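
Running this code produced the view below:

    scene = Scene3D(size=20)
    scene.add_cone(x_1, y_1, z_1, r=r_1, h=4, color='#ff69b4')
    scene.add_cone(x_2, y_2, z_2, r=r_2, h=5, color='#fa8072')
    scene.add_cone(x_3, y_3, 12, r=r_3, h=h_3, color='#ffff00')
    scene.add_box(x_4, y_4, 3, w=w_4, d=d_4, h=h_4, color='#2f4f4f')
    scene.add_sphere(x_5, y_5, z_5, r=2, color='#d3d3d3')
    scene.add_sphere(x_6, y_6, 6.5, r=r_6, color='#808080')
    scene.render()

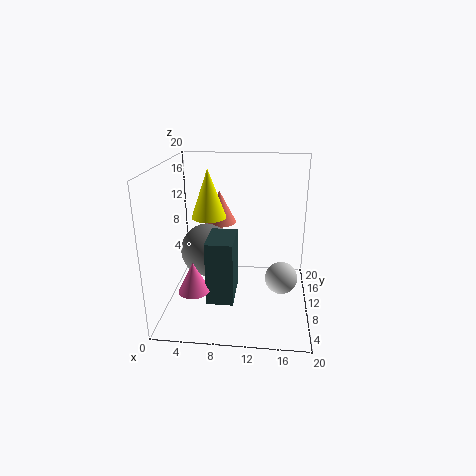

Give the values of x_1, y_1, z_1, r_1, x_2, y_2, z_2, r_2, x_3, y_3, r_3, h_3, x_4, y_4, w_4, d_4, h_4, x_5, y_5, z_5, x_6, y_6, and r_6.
x_1 = 5
y_1 = 4
z_1 = 5
r_1 = 2
x_2 = 6.5
y_2 = 16
z_2 = 10
r_2 = 2.5
x_3 = 5.5
y_3 = 12.5
r_3 = 2.5
h_3 = 7
x_4 = 6.5
y_4 = 4
w_4 = 3.5
d_4 = 5.5
h_4 = 8.5
x_5 = 16
y_5 = 5
z_5 = 7
x_6 = 5
y_6 = 13
r_6 = 4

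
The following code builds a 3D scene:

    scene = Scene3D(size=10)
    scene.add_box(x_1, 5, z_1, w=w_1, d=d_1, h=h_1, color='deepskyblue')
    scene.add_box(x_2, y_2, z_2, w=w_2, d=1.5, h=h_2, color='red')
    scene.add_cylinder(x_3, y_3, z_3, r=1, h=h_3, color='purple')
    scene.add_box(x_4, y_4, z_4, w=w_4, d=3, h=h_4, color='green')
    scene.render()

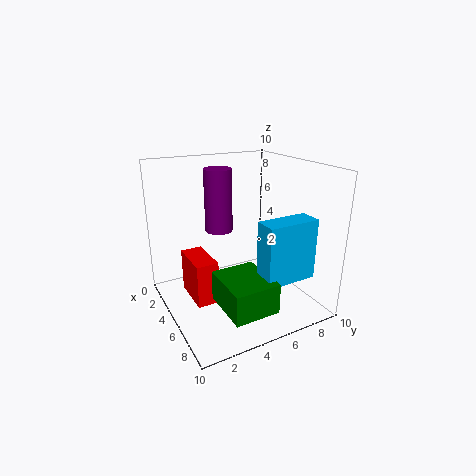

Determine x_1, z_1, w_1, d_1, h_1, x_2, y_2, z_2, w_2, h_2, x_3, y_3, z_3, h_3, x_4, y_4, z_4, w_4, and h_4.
x_1 = 7.5
z_1 = 3
w_1 = 1.5
d_1 = 3.5
h_1 = 4
x_2 = 3
y_2 = 1.5
z_2 = 1
w_2 = 3
h_2 = 3
x_3 = 3
y_3 = 4.5
z_3 = 5
h_3 = 4.5
x_4 = 6
y_4 = 2.5
z_4 = 1.5
w_4 = 3.5
h_4 = 2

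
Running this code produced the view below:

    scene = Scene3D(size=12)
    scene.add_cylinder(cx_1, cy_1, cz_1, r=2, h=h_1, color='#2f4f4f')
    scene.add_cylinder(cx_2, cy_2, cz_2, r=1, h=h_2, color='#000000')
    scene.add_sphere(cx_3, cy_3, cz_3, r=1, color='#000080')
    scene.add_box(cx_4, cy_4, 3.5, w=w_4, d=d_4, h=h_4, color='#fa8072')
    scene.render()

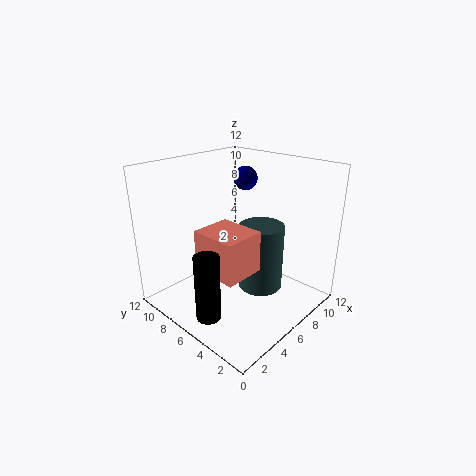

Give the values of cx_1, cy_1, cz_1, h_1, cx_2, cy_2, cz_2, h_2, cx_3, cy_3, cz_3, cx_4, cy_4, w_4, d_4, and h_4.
cx_1 = 8.5
cy_1 = 5.5
cz_1 = 0.5
h_1 = 6
cx_2 = 2
cy_2 = 5.5
cz_2 = 0.5
h_2 = 5.5
cx_3 = 8
cy_3 = 7
cz_3 = 10.5
cx_4 = 3
cy_4 = 4
w_4 = 3.5
d_4 = 4
h_4 = 3.5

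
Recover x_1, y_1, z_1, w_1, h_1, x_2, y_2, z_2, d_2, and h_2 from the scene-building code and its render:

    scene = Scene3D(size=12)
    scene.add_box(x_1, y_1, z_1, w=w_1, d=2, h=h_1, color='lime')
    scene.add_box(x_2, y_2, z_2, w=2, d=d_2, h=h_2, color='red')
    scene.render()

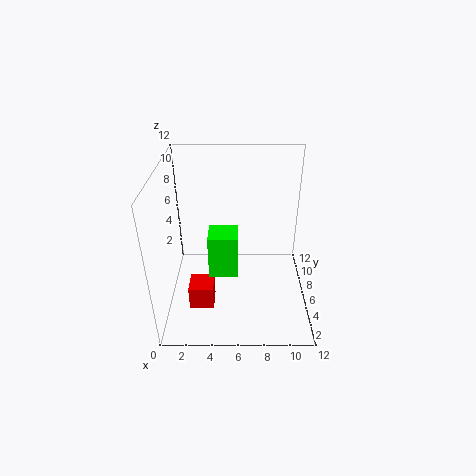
x_1 = 4, y_1 = 1, z_1 = 6, w_1 = 2, h_1 = 3, x_2 = 2, y_2 = 3, z_2 = 1, d_2 = 2, h_2 = 2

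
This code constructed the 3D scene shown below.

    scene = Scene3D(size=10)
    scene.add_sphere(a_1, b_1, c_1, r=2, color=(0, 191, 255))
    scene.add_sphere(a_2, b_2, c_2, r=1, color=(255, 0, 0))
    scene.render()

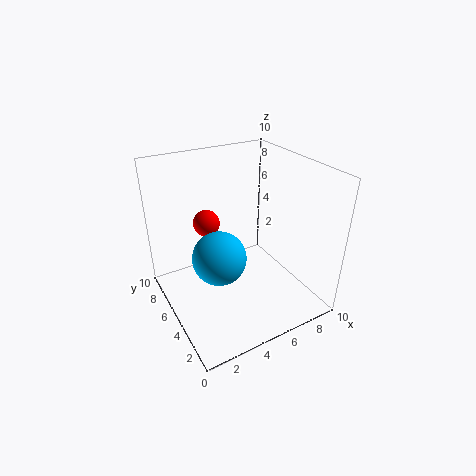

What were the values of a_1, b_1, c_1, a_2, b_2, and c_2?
a_1 = 4; b_1 = 6; c_1 = 3; a_2 = 4; b_2 = 8; c_2 = 5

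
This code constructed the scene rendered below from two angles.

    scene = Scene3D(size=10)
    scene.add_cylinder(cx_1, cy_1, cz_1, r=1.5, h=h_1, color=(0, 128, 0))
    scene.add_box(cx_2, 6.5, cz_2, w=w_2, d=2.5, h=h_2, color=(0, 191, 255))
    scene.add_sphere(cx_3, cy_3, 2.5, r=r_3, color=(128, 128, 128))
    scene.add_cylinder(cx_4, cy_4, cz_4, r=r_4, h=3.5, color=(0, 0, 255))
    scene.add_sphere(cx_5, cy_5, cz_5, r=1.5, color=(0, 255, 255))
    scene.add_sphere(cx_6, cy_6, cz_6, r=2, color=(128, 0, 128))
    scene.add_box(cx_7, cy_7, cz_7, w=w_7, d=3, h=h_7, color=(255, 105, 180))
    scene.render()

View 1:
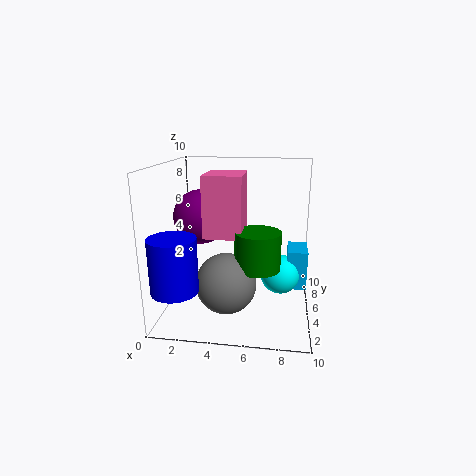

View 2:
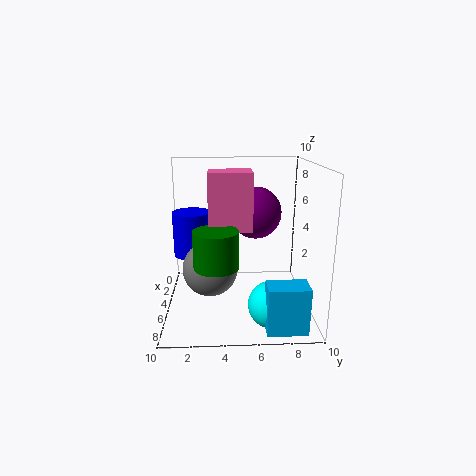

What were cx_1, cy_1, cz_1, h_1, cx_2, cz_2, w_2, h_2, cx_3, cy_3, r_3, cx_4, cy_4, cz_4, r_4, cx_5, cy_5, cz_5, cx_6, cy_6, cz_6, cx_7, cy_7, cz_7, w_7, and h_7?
cx_1 = 6.5
cy_1 = 3.5
cz_1 = 3.5
h_1 = 2.5
cx_2 = 8.5
cz_2 = 0.5
w_2 = 1.5
h_2 = 3
cx_3 = 4.5
cy_3 = 3
r_3 = 2
cx_4 = 1.5
cy_4 = 1.5
cz_4 = 2.5
r_4 = 1.5
cx_5 = 8
cy_5 = 7
cz_5 = 1.5
cx_6 = 2
cy_6 = 6.5
cz_6 = 6
cx_7 = 3
cy_7 = 3
cz_7 = 5.5
w_7 = 2.5
h_7 = 4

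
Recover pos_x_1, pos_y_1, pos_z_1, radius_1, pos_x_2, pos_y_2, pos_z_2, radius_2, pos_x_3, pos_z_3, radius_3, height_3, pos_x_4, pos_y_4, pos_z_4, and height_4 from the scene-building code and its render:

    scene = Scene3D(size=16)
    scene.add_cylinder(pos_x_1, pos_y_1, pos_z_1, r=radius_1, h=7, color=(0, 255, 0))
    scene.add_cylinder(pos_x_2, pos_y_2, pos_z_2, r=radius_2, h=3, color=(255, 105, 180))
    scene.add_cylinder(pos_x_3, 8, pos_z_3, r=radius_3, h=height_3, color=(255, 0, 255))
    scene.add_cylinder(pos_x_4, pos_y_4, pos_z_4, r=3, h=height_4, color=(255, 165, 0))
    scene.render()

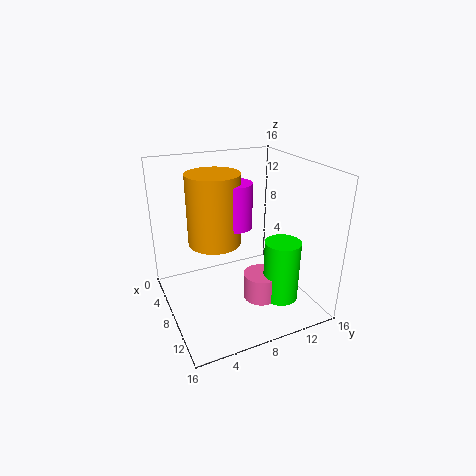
pos_x_1 = 11; pos_y_1 = 12; pos_z_1 = 1; radius_1 = 2; pos_x_2 = 10; pos_y_2 = 10; pos_z_2 = 1; radius_2 = 2; pos_x_3 = 7; pos_z_3 = 9; radius_3 = 2; height_3 = 5; pos_x_4 = 6; pos_y_4 = 6; pos_z_4 = 7; height_4 = 8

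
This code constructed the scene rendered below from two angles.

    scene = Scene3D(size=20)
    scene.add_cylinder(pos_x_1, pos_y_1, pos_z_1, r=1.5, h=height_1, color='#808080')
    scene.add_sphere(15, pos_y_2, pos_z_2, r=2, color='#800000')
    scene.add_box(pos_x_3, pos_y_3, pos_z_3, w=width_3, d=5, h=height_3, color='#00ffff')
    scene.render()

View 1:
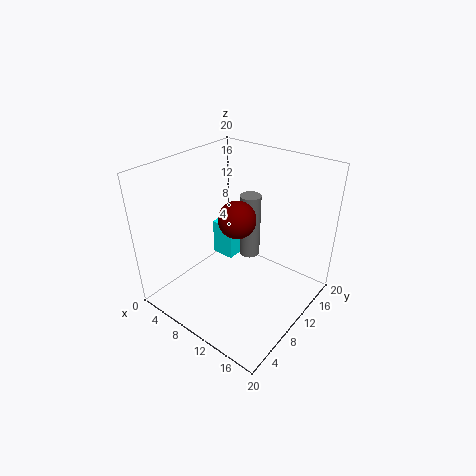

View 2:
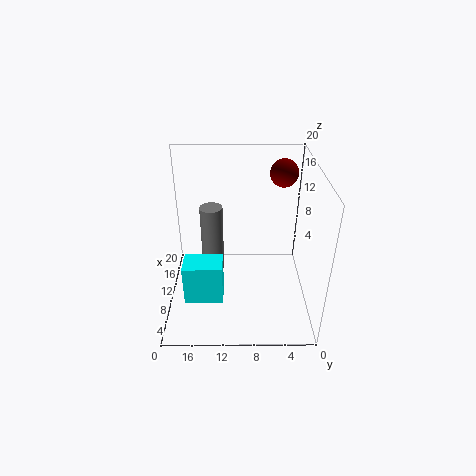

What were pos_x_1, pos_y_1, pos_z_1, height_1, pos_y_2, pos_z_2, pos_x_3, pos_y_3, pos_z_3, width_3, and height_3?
pos_x_1 = 9.5; pos_y_1 = 13.5; pos_z_1 = 5.5; height_1 = 9.5; pos_y_2 = 3.5; pos_z_2 = 17.5; pos_x_3 = 3.5; pos_y_3 = 12; pos_z_3 = 4; width_3 = 3.5; height_3 = 5.5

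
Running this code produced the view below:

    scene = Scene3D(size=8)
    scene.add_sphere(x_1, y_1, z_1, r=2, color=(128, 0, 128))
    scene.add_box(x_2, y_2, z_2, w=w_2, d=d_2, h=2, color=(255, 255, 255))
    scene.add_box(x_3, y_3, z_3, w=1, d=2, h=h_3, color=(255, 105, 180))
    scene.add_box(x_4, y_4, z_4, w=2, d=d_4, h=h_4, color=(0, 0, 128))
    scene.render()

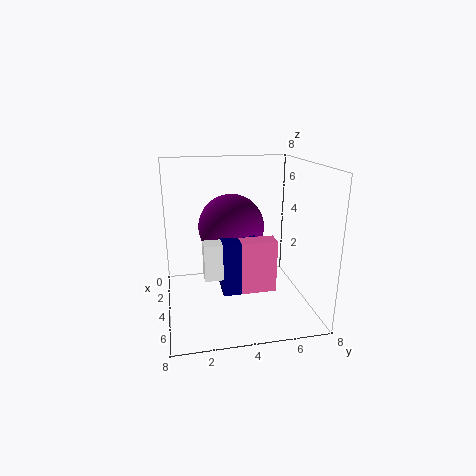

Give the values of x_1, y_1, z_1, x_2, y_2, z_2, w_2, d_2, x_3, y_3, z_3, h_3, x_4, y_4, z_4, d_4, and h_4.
x_1 = 2, y_1 = 4, z_1 = 4, x_2 = 4, y_2 = 2, z_2 = 2, w_2 = 1, d_2 = 1, x_3 = 4, y_3 = 4, z_3 = 1, h_3 = 3, x_4 = 3, y_4 = 3, z_4 = 1, d_4 = 2, h_4 = 3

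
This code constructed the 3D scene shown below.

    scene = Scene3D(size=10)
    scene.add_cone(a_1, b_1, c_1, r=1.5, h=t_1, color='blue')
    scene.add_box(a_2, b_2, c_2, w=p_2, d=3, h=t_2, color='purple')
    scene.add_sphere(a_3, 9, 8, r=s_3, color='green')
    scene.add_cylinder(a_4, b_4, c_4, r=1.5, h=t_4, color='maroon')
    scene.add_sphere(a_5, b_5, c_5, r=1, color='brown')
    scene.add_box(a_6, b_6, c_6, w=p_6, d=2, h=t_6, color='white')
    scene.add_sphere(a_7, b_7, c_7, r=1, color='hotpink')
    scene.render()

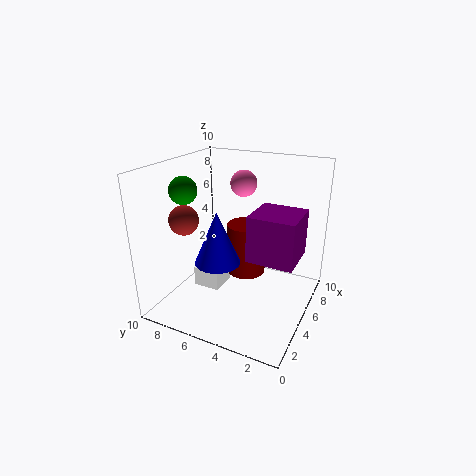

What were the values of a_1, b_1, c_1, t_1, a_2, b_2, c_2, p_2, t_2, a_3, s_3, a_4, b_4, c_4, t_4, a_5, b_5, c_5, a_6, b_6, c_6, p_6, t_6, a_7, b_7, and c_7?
a_1 = 3; b_1 = 5.5; c_1 = 4; t_1 = 3.5; a_2 = 3; b_2 = 0.5; c_2 = 4.5; p_2 = 3; t_2 = 3; a_3 = 4.5; s_3 = 1; a_4 = 7.5; b_4 = 5.5; c_4 = 1; t_4 = 4; a_5 = 3; b_5 = 8; c_5 = 6.5; a_6 = 4.5; b_6 = 6.5; c_6 = 0.5; p_6 = 2; t_6 = 1.5; a_7 = 8; b_7 = 6; c_7 = 8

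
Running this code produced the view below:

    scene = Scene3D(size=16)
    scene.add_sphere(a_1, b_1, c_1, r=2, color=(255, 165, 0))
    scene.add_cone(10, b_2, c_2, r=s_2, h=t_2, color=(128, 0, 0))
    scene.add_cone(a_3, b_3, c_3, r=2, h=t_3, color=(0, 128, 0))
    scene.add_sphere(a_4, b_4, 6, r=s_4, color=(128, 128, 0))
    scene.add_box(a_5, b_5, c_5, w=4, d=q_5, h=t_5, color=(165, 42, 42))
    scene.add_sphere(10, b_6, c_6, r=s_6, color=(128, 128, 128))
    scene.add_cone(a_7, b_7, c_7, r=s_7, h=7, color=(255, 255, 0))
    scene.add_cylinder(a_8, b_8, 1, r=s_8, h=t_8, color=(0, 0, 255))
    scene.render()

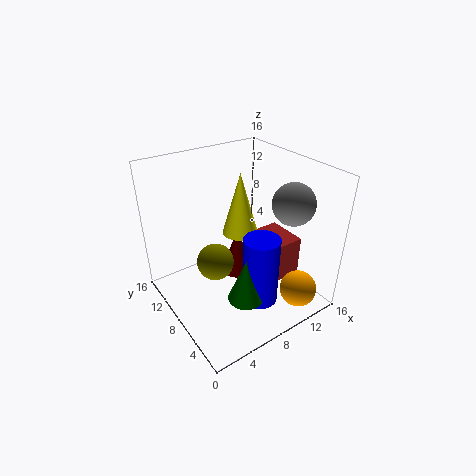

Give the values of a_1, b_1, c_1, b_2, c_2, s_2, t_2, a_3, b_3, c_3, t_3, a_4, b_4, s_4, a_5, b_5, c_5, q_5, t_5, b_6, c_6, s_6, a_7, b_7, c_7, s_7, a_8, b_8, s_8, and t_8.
a_1 = 12
b_1 = 2
c_1 = 3
b_2 = 11
c_2 = 1
s_2 = 2
t_2 = 6
a_3 = 7
b_3 = 5
c_3 = 2
t_3 = 5
a_4 = 5
b_4 = 8
s_4 = 2
a_5 = 12
b_5 = 6
c_5 = 1
q_5 = 5
t_5 = 5
b_6 = 2
c_6 = 14
s_6 = 2
a_7 = 9
b_7 = 9
c_7 = 8
s_7 = 2
a_8 = 9
b_8 = 5
s_8 = 2
t_8 = 8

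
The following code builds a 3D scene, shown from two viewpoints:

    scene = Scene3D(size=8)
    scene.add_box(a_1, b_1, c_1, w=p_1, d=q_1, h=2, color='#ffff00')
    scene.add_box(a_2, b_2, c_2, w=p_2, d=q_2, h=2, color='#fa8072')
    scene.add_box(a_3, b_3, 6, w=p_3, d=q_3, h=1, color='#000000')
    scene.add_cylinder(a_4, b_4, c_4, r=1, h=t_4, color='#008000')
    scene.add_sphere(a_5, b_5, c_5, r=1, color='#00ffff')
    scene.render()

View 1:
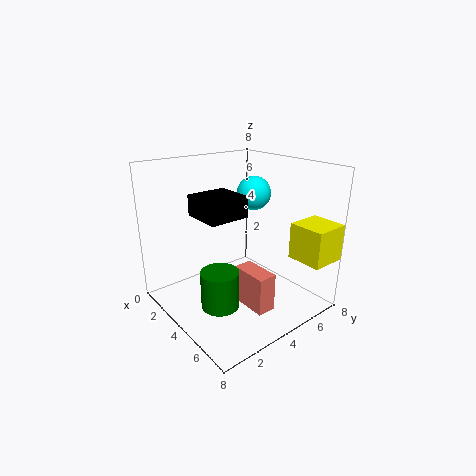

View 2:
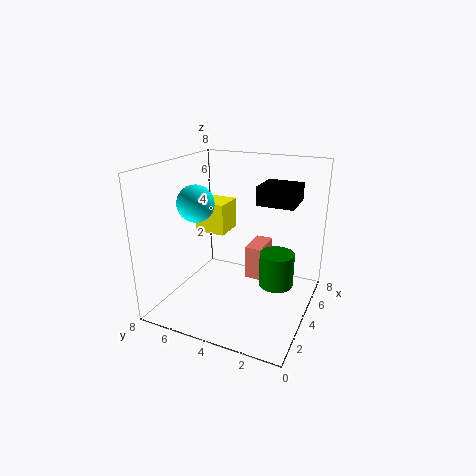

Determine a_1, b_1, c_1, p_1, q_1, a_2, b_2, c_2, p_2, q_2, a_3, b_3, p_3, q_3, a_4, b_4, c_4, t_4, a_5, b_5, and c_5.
a_1 = 6, b_1 = 6, c_1 = 3, p_1 = 2, q_1 = 2, a_2 = 5, b_2 = 3, c_2 = 1, p_2 = 2, q_2 = 1, a_3 = 4, b_3 = 1, p_3 = 2, q_3 = 2, a_4 = 5, b_4 = 2, c_4 = 1, t_4 = 2, a_5 = 3, b_5 = 6, c_5 = 6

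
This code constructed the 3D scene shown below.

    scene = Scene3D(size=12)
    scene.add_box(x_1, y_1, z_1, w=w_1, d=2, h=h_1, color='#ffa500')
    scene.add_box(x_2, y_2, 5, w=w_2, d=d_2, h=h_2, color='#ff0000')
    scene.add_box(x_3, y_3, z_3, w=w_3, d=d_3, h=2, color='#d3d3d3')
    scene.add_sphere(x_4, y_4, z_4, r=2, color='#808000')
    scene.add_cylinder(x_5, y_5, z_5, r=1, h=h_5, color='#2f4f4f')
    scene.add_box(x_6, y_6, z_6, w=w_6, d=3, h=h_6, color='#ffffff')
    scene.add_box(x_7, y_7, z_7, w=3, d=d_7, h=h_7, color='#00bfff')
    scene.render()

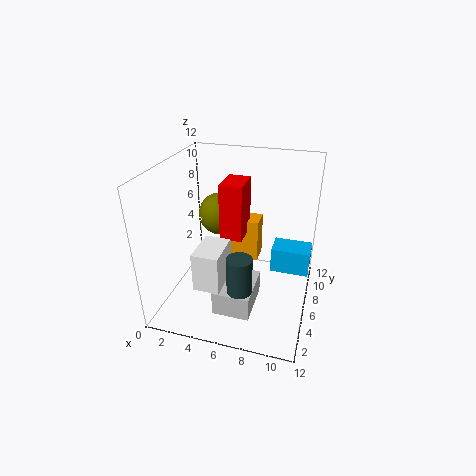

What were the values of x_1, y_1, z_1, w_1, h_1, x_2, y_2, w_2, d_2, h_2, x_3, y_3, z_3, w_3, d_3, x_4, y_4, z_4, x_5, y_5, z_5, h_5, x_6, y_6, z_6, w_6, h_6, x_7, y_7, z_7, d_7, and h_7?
x_1 = 4
y_1 = 9
z_1 = 2
w_1 = 3
h_1 = 4
x_2 = 4
y_2 = 7
w_2 = 2
d_2 = 3
h_2 = 5
x_3 = 5
y_3 = 2
z_3 = 1
w_3 = 3
d_3 = 4
x_4 = 3
y_4 = 10
z_4 = 6
x_5 = 7
y_5 = 3
z_5 = 3
h_5 = 3
x_6 = 4
y_6 = 1
z_6 = 4
w_6 = 2
h_6 = 3
x_7 = 9
y_7 = 5
z_7 = 4
d_7 = 2
h_7 = 2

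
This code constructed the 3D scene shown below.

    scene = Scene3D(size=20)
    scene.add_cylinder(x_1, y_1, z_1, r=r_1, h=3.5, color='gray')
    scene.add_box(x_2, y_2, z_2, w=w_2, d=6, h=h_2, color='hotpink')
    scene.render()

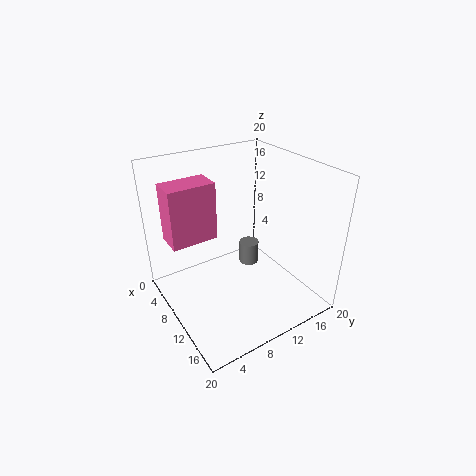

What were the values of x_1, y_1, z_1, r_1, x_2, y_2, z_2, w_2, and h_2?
x_1 = 7; y_1 = 14; z_1 = 3; r_1 = 1.5; x_2 = 7; y_2 = 0.5; z_2 = 11.5; w_2 = 3.5; h_2 = 7.5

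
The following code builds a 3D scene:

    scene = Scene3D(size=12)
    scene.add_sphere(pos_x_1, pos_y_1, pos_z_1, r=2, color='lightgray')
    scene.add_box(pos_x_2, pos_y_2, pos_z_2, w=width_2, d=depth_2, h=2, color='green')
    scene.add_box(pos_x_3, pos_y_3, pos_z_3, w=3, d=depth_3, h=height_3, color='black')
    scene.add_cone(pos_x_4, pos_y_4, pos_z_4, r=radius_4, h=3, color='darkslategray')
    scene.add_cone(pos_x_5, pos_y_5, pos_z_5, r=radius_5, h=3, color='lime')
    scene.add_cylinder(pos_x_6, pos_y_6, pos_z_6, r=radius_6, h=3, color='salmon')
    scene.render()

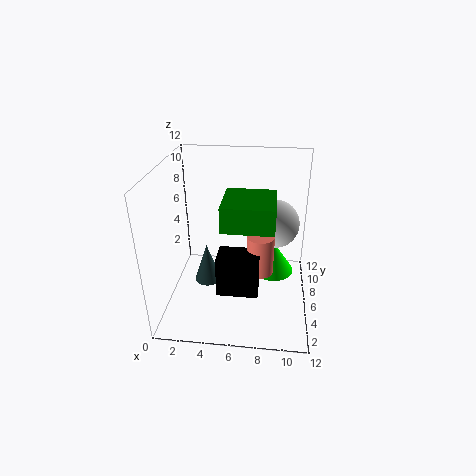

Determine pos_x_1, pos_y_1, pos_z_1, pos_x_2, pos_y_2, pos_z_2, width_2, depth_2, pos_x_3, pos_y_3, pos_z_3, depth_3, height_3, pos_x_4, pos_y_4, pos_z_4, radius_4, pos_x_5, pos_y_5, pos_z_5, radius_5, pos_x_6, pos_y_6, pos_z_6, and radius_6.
pos_x_1 = 9
pos_y_1 = 7
pos_z_1 = 7
pos_x_2 = 5
pos_y_2 = 3
pos_z_2 = 8
width_2 = 4
depth_2 = 4
pos_x_3 = 5
pos_y_3 = 1
pos_z_3 = 4
depth_3 = 2
height_3 = 3
pos_x_4 = 4
pos_y_4 = 3
pos_z_4 = 4
radius_4 = 1
pos_x_5 = 9
pos_y_5 = 9
pos_z_5 = 1
radius_5 = 2
pos_x_6 = 8
pos_y_6 = 3
pos_z_6 = 5
radius_6 = 1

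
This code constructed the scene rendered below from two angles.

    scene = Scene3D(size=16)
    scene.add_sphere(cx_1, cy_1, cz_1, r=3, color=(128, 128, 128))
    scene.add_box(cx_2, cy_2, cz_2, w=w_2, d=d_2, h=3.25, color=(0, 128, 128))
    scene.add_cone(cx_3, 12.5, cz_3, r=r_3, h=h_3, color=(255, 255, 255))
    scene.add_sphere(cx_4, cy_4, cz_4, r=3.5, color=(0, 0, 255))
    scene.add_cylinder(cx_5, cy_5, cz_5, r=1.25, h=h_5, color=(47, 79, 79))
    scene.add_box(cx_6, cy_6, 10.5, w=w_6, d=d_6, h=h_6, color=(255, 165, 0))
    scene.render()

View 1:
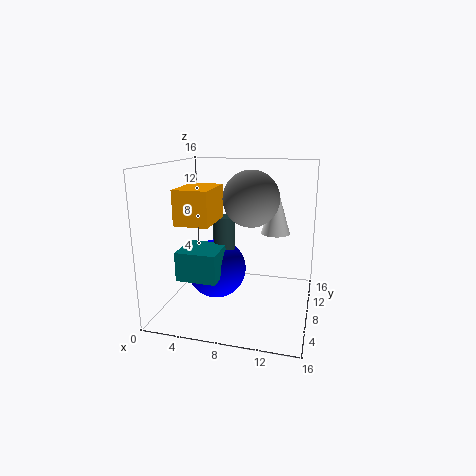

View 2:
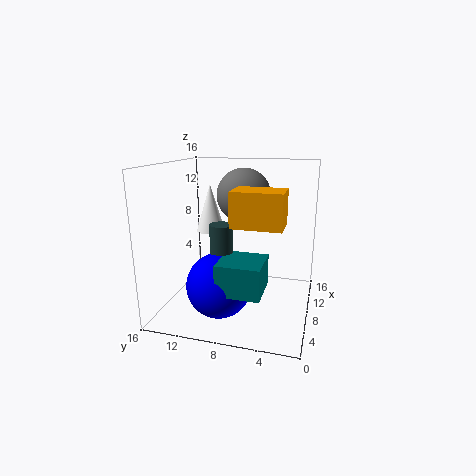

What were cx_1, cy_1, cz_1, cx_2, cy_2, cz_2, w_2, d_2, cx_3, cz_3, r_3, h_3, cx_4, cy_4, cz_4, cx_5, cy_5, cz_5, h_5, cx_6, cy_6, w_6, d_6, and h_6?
cx_1 = 9.5; cy_1 = 7.75; cz_1 = 12.5; cx_2 = 2; cy_2 = 4.25; cz_2 = 3.75; w_2 = 4.5; d_2 = 4.5; cx_3 = 11.5; cz_3 = 7.5; r_3 = 1.75; h_3 = 5.75; cx_4 = 5; cy_4 = 9.25; cz_4 = 3.5; cx_5 = 6; cy_5 = 9.25; cz_5 = 6; h_5 = 4; cx_6 = 3; cy_6 = 2.5; w_6 = 3.5; d_6 = 5; h_6 = 3.5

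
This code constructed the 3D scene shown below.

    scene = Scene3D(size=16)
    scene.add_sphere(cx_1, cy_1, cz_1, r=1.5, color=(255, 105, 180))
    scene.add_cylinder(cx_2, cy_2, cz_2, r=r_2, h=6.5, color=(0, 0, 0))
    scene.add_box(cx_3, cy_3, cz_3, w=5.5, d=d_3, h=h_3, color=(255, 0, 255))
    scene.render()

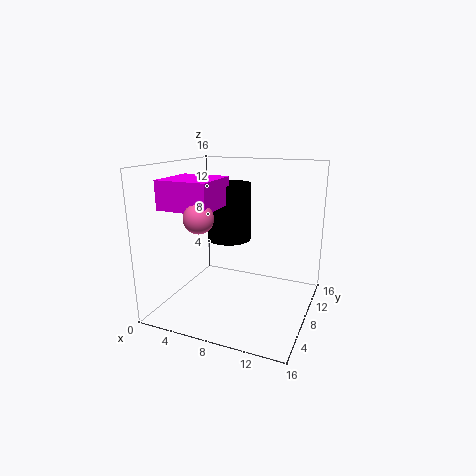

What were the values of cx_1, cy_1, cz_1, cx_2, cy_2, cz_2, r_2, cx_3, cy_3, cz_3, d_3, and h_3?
cx_1 = 6, cy_1 = 3, cz_1 = 11.25, cx_2 = 6.25, cy_2 = 9.5, cz_2 = 7.25, r_2 = 2.5, cx_3 = 1.5, cy_3 = 2.5, cz_3 = 11.75, d_3 = 5.5, h_3 = 3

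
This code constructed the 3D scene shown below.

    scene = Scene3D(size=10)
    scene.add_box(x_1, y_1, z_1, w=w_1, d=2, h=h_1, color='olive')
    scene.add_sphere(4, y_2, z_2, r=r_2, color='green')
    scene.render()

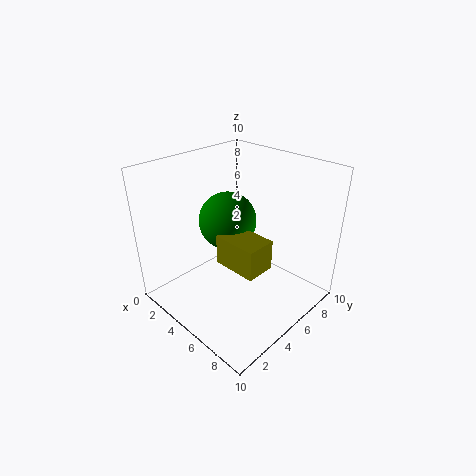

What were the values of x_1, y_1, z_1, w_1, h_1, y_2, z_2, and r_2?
x_1 = 5; y_1 = 3; z_1 = 4; w_1 = 3; h_1 = 2; y_2 = 5; z_2 = 6; r_2 = 2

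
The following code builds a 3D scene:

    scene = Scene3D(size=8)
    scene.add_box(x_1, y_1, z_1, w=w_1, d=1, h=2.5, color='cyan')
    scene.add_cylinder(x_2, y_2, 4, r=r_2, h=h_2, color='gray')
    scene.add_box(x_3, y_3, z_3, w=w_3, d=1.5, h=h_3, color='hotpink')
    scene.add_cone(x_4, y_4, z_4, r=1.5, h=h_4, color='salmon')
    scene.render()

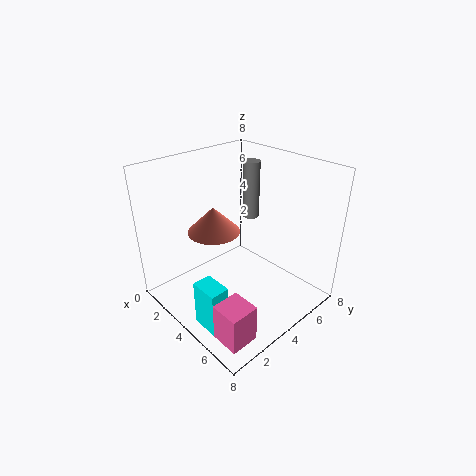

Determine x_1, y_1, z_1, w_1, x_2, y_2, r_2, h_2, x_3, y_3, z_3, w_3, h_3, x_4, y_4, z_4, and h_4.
x_1 = 4.5, y_1 = 0.5, z_1 = 0.5, w_1 = 1.5, x_2 = 2.5, y_2 = 6.5, r_2 = 0.5, h_2 = 3.5, x_3 = 6, y_3 = 0.5, z_3 = 0.5, w_3 = 1.5, h_3 = 2, x_4 = 2.5, y_4 = 3.5, z_4 = 4, h_4 = 1.5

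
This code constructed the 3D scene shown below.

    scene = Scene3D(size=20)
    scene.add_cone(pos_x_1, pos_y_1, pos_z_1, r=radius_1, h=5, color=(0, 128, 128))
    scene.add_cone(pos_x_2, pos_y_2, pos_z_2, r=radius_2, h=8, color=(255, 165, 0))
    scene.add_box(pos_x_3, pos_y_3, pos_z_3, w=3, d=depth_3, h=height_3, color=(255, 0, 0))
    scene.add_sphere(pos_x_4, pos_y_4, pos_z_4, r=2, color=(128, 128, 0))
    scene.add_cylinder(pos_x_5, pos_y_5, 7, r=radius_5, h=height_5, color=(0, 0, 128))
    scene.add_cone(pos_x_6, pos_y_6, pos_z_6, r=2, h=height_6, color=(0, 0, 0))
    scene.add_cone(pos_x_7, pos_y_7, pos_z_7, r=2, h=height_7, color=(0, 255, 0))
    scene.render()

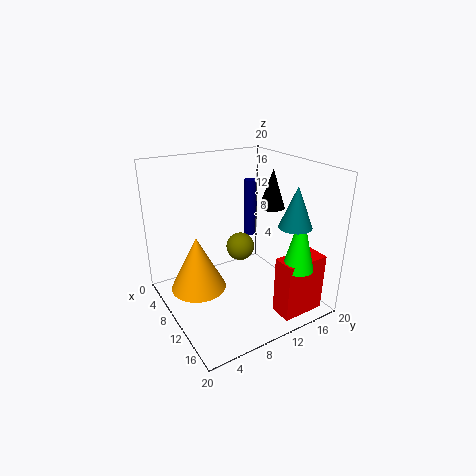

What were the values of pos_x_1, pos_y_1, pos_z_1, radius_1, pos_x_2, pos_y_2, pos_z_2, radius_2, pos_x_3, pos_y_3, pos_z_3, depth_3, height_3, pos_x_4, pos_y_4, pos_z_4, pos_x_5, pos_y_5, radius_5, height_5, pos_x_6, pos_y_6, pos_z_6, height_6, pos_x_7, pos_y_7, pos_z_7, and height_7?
pos_x_1 = 18; pos_y_1 = 13; pos_z_1 = 14; radius_1 = 2; pos_x_2 = 7; pos_y_2 = 5; pos_z_2 = 2; radius_2 = 4; pos_x_3 = 16; pos_y_3 = 12; pos_z_3 = 1; depth_3 = 6; height_3 = 8; pos_x_4 = 9; pos_y_4 = 11; pos_z_4 = 8; pos_x_5 = 4; pos_y_5 = 16; radius_5 = 1; height_5 = 9; pos_x_6 = 7; pos_y_6 = 18; pos_z_6 = 12; height_6 = 6; pos_x_7 = 18; pos_y_7 = 14; pos_z_7 = 8; height_7 = 8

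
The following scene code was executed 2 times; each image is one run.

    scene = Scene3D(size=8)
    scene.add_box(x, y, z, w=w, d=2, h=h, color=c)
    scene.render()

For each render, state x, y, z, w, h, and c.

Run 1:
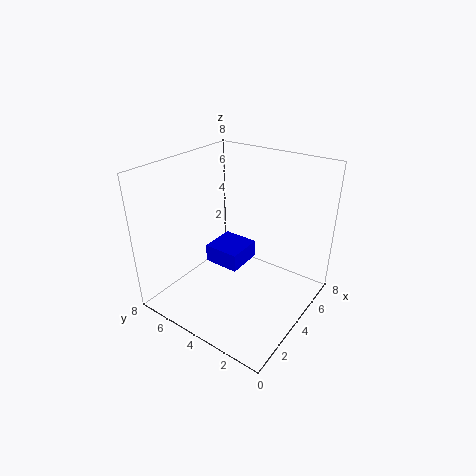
x = 3; y = 3.5; z = 2.5; w = 2; h = 1; c = 'blue'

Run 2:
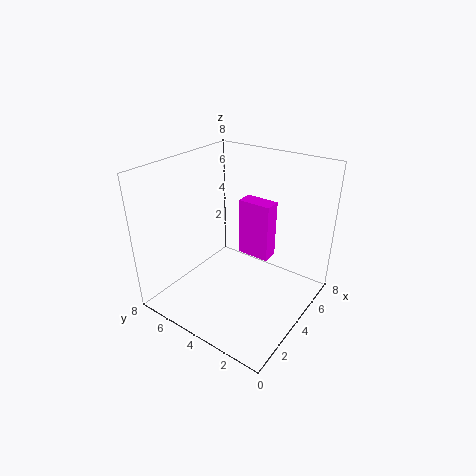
x = 5.5; y = 3; z = 2; w = 1; h = 3.5; c = 'magenta'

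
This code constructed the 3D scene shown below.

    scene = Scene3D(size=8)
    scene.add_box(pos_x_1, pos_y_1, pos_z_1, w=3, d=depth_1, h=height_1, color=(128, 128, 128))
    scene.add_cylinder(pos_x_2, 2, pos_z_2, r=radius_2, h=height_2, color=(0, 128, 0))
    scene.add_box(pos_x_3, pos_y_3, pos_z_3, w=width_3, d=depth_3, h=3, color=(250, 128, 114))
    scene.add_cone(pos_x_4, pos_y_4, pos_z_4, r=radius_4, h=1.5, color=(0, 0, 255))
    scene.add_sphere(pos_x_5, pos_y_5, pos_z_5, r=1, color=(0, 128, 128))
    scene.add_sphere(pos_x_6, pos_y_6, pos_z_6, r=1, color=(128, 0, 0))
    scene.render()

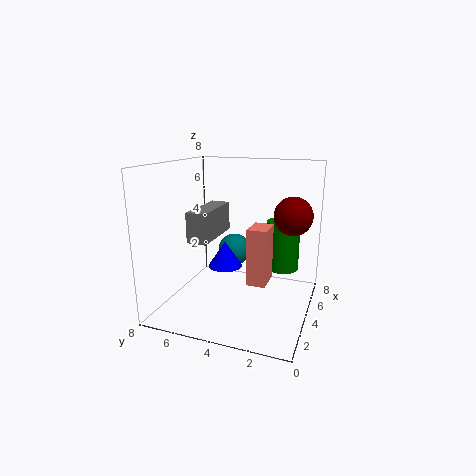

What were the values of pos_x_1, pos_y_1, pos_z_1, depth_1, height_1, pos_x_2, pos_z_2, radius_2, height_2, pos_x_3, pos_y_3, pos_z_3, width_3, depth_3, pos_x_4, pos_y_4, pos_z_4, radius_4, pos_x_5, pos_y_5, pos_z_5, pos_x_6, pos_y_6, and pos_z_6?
pos_x_1 = 1; pos_y_1 = 4.5; pos_z_1 = 4.5; depth_1 = 1; height_1 = 1.5; pos_x_2 = 6.5; pos_z_2 = 1.5; radius_2 = 1; height_2 = 3; pos_x_3 = 2.5; pos_y_3 = 2; pos_z_3 = 2; width_3 = 1.5; depth_3 = 1; pos_x_4 = 4.5; pos_y_4 = 5; pos_z_4 = 2; radius_4 = 1; pos_x_5 = 6; pos_y_5 = 5; pos_z_5 = 2.5; pos_x_6 = 4; pos_y_6 = 1; pos_z_6 = 5.5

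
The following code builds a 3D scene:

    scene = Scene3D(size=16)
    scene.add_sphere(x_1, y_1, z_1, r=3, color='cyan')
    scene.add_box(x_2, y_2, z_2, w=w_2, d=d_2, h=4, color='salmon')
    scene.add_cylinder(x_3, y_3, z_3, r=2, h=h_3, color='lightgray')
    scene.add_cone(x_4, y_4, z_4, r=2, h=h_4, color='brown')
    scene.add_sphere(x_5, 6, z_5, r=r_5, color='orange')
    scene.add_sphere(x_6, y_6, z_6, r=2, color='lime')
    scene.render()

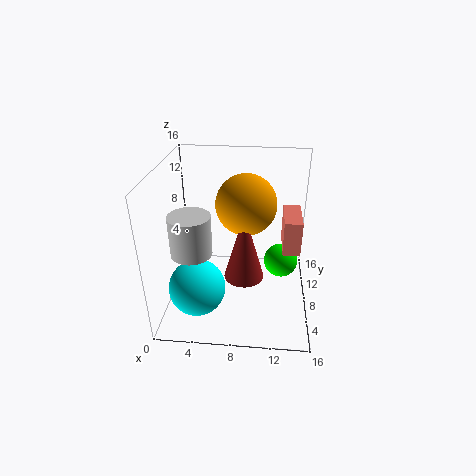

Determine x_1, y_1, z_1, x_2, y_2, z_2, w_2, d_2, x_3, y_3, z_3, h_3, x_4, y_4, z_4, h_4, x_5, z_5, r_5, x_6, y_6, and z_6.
x_1 = 4
y_1 = 4
z_1 = 4
x_2 = 13
y_2 = 8
z_2 = 6
w_2 = 2
d_2 = 5
x_3 = 4
y_3 = 3
z_3 = 9
h_3 = 4
x_4 = 9
y_4 = 4
z_4 = 6
h_4 = 7
x_5 = 9
z_5 = 13
r_5 = 3
x_6 = 13
y_6 = 10
z_6 = 4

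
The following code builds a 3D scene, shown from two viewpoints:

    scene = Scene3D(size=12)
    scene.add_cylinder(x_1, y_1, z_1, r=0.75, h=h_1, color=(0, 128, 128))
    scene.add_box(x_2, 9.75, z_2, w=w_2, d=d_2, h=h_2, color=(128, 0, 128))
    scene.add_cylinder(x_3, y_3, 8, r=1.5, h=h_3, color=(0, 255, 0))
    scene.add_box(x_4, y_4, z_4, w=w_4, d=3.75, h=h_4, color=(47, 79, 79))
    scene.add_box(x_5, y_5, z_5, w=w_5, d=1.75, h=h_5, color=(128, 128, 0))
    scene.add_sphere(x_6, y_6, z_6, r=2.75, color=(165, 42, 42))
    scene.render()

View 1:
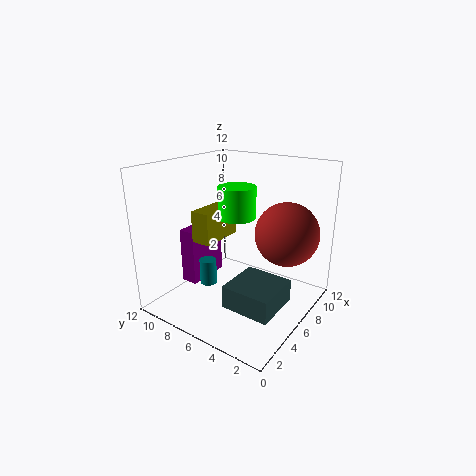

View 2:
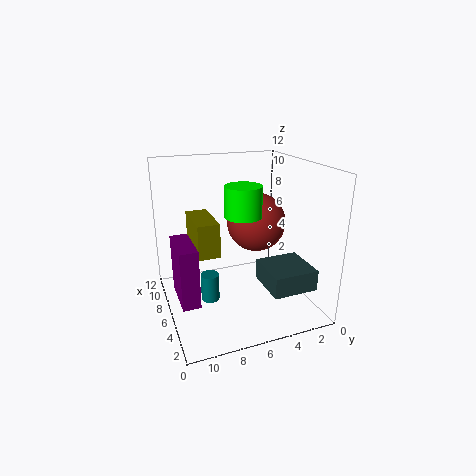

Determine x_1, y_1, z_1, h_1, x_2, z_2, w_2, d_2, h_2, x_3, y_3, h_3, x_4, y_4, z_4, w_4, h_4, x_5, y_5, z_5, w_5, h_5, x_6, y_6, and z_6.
x_1 = 5.25; y_1 = 8.75; z_1 = 1.25; h_1 = 2.25; x_2 = 4.5; z_2 = 1; w_2 = 4; d_2 = 1.5; h_2 = 5; x_3 = 5.5; y_3 = 5.75; h_3 = 2.5; x_4 = 1.75; y_4 = 0.75; z_4 = 2.25; w_4 = 3.75; h_4 = 1.75; x_5 = 4.5; y_5 = 8; z_5 = 5.25; w_5 = 4; h_5 = 2.75; x_6 = 9; y_6 = 3; z_6 = 6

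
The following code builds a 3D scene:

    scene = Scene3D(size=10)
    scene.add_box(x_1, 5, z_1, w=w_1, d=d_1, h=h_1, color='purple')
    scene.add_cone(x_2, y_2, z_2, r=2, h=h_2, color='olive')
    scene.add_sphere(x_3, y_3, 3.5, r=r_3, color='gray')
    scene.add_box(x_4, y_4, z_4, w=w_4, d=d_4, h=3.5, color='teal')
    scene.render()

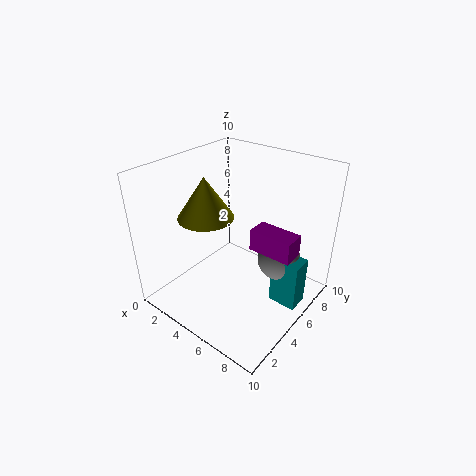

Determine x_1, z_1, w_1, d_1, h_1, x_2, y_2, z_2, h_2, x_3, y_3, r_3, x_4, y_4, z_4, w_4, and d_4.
x_1 = 6, z_1 = 4.5, w_1 = 3, d_1 = 1.5, h_1 = 1.5, x_2 = 2.5, y_2 = 4.5, z_2 = 6, h_2 = 3, x_3 = 7.5, y_3 = 6.5, r_3 = 1.5, x_4 = 7.5, y_4 = 5.5, z_4 = 0.5, w_4 = 2, d_4 = 1.5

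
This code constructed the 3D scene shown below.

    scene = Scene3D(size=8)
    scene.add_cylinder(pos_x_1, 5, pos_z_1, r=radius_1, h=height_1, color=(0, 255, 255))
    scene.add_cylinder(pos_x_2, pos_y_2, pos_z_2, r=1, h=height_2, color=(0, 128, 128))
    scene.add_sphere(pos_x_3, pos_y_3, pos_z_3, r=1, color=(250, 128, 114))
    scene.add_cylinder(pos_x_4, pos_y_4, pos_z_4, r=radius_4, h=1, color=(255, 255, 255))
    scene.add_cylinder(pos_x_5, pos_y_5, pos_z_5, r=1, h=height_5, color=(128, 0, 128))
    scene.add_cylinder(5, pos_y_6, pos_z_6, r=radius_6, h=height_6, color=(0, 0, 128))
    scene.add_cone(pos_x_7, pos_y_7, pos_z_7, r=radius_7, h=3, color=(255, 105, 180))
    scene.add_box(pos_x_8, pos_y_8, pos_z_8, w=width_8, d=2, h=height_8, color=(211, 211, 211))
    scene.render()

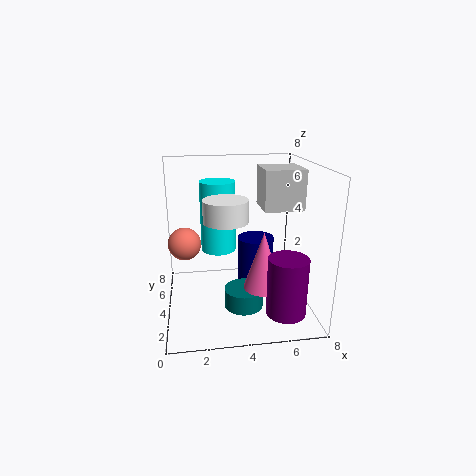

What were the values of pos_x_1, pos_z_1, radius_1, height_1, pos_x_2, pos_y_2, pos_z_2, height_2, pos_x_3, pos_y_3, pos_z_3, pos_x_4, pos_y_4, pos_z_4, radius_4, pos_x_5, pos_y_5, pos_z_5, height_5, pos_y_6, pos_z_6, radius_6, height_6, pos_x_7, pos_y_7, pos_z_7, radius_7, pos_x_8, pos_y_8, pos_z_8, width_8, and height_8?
pos_x_1 = 3; pos_z_1 = 3; radius_1 = 1; height_1 = 4; pos_x_2 = 4; pos_y_2 = 2; pos_z_2 = 1; height_2 = 1; pos_x_3 = 1; pos_y_3 = 6; pos_z_3 = 3; pos_x_4 = 3; pos_y_4 = 1; pos_z_4 = 6; radius_4 = 1; pos_x_5 = 6; pos_y_5 = 1; pos_z_5 = 1; height_5 = 3; pos_y_6 = 4; pos_z_6 = 1; radius_6 = 1; height_6 = 3; pos_x_7 = 5; pos_y_7 = 2; pos_z_7 = 2; radius_7 = 1; pos_x_8 = 5; pos_y_8 = 2; pos_z_8 = 6; width_8 = 2; height_8 = 2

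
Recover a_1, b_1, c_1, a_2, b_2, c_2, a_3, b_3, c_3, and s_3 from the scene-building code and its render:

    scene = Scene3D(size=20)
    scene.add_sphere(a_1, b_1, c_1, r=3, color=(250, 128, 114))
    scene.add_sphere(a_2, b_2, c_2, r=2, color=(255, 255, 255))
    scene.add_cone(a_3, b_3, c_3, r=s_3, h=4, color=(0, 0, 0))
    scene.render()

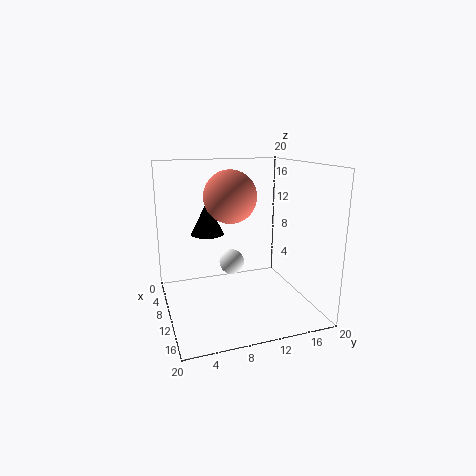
a_1 = 16, b_1 = 7, c_1 = 17, a_2 = 4, b_2 = 11, c_2 = 4, a_3 = 13, b_3 = 5, c_3 = 12, s_3 = 2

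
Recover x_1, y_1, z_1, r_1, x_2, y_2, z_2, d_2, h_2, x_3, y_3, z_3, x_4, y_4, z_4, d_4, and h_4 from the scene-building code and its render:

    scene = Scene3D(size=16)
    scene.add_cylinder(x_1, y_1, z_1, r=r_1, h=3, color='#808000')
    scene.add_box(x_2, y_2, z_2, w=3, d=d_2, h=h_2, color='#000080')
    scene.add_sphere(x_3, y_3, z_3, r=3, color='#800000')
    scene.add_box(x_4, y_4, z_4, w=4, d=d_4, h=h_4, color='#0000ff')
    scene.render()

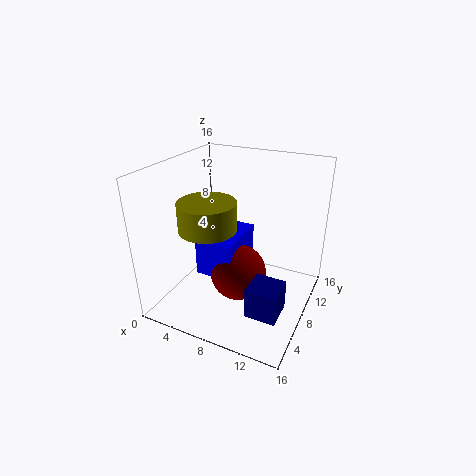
x_1 = 6, y_1 = 5, z_1 = 10, r_1 = 3, x_2 = 12, y_2 = 1, z_2 = 4, d_2 = 3, h_2 = 3, x_3 = 9, y_3 = 6, z_3 = 5, x_4 = 5, y_4 = 4, z_4 = 5, d_4 = 6, h_4 = 4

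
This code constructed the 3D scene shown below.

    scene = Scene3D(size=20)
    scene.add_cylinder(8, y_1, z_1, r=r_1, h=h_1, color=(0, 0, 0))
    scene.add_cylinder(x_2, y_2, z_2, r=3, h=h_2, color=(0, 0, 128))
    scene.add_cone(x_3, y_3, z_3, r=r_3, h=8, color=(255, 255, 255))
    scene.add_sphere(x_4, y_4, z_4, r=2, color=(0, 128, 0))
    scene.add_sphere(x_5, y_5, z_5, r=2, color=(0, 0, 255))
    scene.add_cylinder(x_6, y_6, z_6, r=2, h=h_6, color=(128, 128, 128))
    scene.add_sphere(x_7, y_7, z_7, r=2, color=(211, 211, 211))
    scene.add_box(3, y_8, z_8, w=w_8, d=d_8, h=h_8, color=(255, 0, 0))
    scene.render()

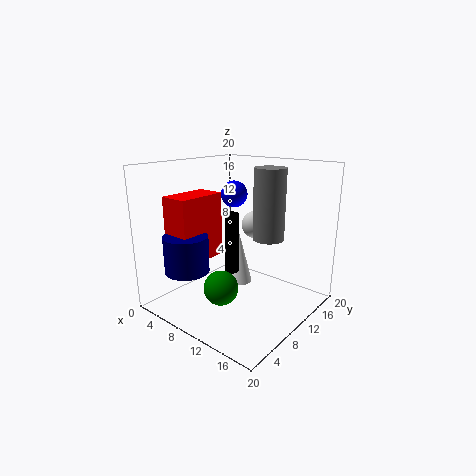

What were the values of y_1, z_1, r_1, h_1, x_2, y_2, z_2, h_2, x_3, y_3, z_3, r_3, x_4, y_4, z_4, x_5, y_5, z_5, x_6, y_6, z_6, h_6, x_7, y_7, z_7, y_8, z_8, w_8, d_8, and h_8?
y_1 = 11; z_1 = 4; r_1 = 1; h_1 = 9; x_2 = 6; y_2 = 4; z_2 = 6; h_2 = 5; x_3 = 7; y_3 = 14; z_3 = 1; r_3 = 2; x_4 = 14; y_4 = 2; z_4 = 7; x_5 = 6; y_5 = 14; z_5 = 15; x_6 = 15; y_6 = 10; z_6 = 11; h_6 = 9; x_7 = 10; y_7 = 14; z_7 = 11; y_8 = 3; z_8 = 7; w_8 = 4; d_8 = 7; h_8 = 9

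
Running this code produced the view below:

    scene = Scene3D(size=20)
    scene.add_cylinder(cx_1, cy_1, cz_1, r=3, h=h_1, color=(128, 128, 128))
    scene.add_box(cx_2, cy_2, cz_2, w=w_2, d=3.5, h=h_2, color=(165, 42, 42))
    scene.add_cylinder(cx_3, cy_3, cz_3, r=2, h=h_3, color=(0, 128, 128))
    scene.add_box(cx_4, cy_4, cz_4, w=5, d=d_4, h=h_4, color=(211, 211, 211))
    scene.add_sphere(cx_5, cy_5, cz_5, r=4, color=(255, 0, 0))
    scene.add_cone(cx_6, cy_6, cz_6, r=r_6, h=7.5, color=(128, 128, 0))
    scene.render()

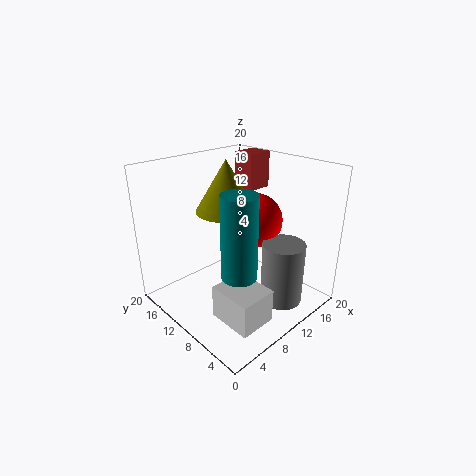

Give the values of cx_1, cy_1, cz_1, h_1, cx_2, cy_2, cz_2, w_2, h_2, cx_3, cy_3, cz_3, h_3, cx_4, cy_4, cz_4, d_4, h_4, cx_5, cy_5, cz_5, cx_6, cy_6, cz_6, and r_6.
cx_1 = 14, cy_1 = 5, cz_1 = 0.5, h_1 = 9, cx_2 = 16, cy_2 = 13.5, cz_2 = 14.5, w_2 = 4, h_2 = 5.5, cx_3 = 3.5, cy_3 = 3, cz_3 = 10, h_3 = 9.5, cx_4 = 3.5, cy_4 = 2, cz_4 = 1.5, d_4 = 6, h_4 = 4.5, cx_5 = 14.5, cy_5 = 11, cz_5 = 11, cx_6 = 11.5, cy_6 = 14, cz_6 = 12.5, r_6 = 4.5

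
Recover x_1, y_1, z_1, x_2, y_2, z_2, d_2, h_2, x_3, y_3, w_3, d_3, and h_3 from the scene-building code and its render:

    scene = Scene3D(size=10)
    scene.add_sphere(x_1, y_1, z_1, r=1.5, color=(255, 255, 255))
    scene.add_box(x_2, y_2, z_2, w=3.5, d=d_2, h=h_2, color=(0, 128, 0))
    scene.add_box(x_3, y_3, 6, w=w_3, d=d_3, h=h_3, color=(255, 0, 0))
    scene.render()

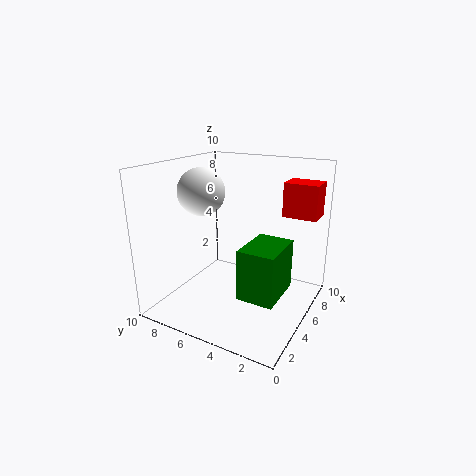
x_1 = 3, y_1 = 6.5, z_1 = 8.5, x_2 = 3, y_2 = 1.5, z_2 = 1.5, d_2 = 2.5, h_2 = 3.5, x_3 = 8, y_3 = 0.5, w_3 = 2, d_3 = 2.5, h_3 = 2.5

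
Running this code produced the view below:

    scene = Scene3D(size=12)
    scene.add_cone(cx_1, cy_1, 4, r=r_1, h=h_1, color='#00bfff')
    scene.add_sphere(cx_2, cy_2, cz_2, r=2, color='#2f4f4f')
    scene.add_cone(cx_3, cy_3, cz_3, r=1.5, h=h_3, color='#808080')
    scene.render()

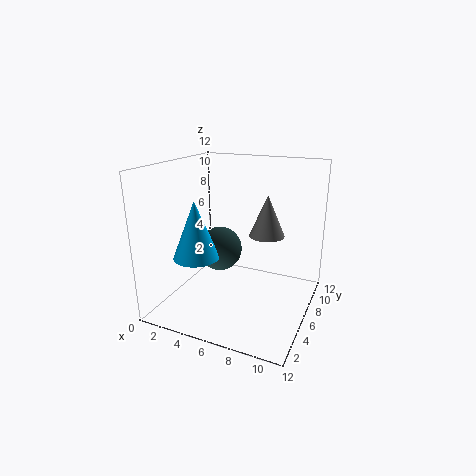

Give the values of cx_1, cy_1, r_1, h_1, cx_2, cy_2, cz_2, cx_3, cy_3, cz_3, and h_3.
cx_1 = 2.5
cy_1 = 5
r_1 = 2
h_1 = 5
cx_2 = 3.5
cy_2 = 7.5
cz_2 = 4
cx_3 = 8
cy_3 = 7.5
cz_3 = 6
h_3 = 3.5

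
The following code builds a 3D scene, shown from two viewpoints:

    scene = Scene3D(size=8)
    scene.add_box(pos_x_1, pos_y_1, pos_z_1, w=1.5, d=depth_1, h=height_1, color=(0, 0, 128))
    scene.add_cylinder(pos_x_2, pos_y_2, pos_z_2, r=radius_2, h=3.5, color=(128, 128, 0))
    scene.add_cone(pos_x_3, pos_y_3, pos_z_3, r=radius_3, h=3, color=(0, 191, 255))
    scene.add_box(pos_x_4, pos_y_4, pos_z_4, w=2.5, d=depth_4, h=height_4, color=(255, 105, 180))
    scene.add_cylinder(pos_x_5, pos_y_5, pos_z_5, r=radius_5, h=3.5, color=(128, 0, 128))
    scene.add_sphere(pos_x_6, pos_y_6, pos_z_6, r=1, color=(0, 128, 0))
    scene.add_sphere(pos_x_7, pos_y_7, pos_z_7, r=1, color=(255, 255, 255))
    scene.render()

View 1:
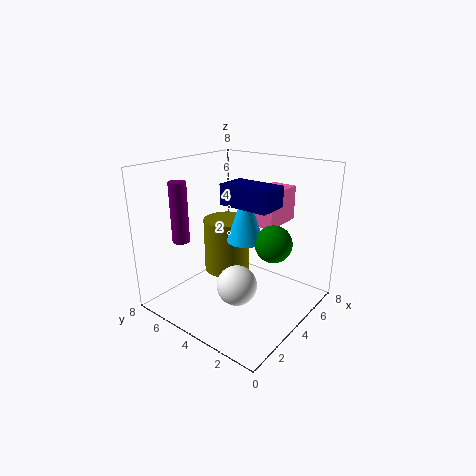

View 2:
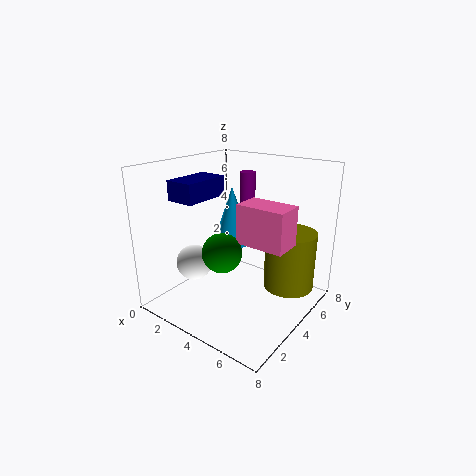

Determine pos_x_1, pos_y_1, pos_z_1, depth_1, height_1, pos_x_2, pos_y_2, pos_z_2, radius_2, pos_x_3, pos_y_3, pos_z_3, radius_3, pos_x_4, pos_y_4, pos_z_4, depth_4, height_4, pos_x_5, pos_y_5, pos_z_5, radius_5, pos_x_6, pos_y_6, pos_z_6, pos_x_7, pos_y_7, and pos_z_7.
pos_x_1 = 2; pos_y_1 = 1; pos_z_1 = 6.5; depth_1 = 2.5; height_1 = 1; pos_x_2 = 6; pos_y_2 = 6.5; pos_z_2 = 0.5; radius_2 = 1.5; pos_x_3 = 4; pos_y_3 = 3.5; pos_z_3 = 4; radius_3 = 1; pos_x_4 = 5; pos_y_4 = 2.5; pos_z_4 = 4.5; depth_4 = 1.5; height_4 = 2; pos_x_5 = 2.5; pos_y_5 = 7; pos_z_5 = 3.5; radius_5 = 0.5; pos_x_6 = 4.5; pos_y_6 = 2; pos_z_6 = 4; pos_x_7 = 2; pos_y_7 = 2.5; pos_z_7 = 2.5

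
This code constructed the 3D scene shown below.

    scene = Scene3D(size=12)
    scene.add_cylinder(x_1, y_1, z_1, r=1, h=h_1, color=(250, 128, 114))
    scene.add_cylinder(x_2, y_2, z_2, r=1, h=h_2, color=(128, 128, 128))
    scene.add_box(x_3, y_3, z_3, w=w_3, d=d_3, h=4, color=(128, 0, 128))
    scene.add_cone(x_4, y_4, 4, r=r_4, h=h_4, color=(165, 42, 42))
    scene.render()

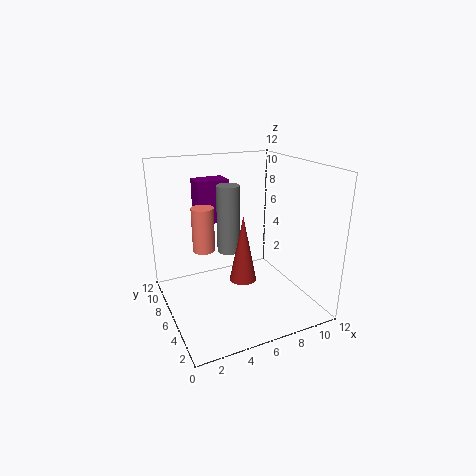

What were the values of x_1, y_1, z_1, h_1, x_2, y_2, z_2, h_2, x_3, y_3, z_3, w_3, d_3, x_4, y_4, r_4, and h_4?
x_1 = 4; y_1 = 9; z_1 = 4; h_1 = 4; x_2 = 6; y_2 = 8; z_2 = 4; h_2 = 6; x_3 = 4; y_3 = 10; z_3 = 6; w_3 = 3; d_3 = 2; x_4 = 5; y_4 = 3; r_4 = 1; h_4 = 5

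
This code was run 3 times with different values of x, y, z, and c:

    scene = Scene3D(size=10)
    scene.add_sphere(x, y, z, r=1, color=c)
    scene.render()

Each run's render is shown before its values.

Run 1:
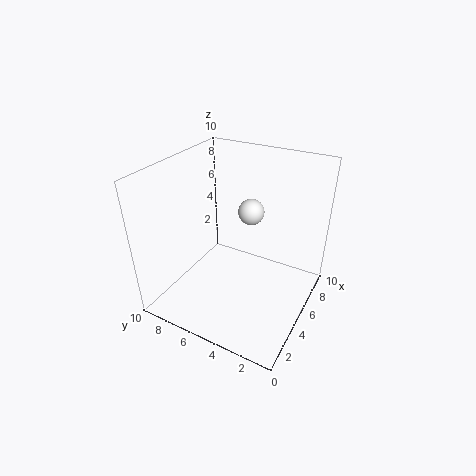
x = 8
y = 5.5
z = 5.5
c = 'white'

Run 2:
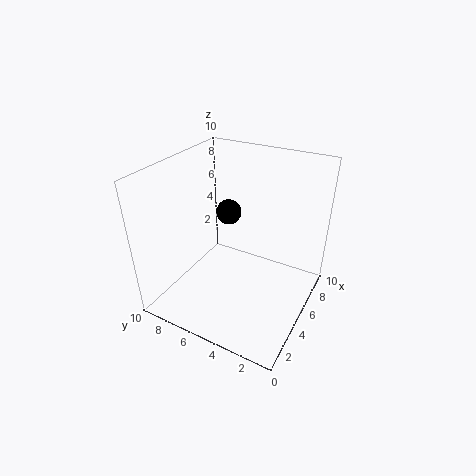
x = 8
y = 7.5
z = 5
c = 'black'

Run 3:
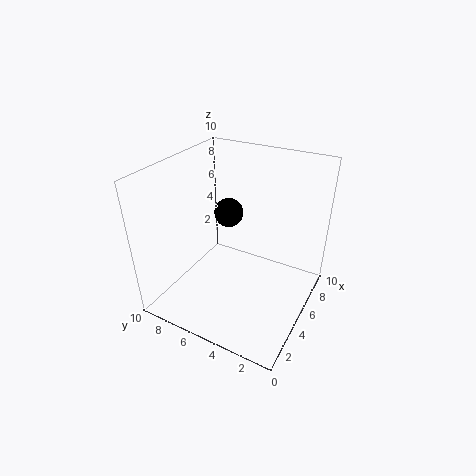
x = 5.5
y = 6
z = 6.5
c = 'black'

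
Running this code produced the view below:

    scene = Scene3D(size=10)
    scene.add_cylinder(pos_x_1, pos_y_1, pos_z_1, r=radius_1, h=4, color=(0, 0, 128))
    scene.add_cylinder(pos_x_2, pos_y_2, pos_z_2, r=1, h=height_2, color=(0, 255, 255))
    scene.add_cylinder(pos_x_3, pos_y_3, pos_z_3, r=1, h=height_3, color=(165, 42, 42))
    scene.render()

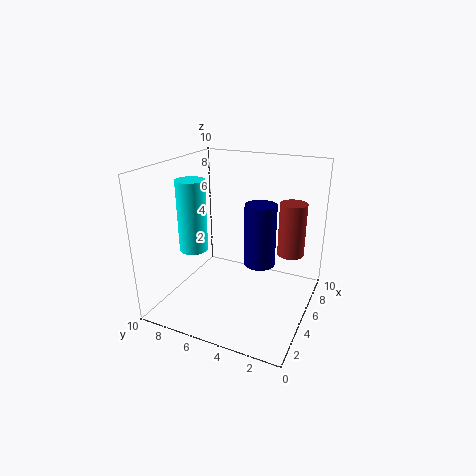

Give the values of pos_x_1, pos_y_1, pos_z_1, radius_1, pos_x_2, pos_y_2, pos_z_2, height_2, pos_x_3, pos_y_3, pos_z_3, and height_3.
pos_x_1 = 4
pos_y_1 = 3
pos_z_1 = 4
radius_1 = 1
pos_x_2 = 4
pos_y_2 = 8
pos_z_2 = 4
height_2 = 5
pos_x_3 = 8
pos_y_3 = 2
pos_z_3 = 3
height_3 = 4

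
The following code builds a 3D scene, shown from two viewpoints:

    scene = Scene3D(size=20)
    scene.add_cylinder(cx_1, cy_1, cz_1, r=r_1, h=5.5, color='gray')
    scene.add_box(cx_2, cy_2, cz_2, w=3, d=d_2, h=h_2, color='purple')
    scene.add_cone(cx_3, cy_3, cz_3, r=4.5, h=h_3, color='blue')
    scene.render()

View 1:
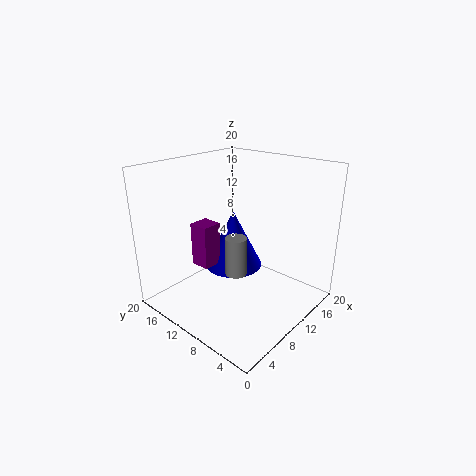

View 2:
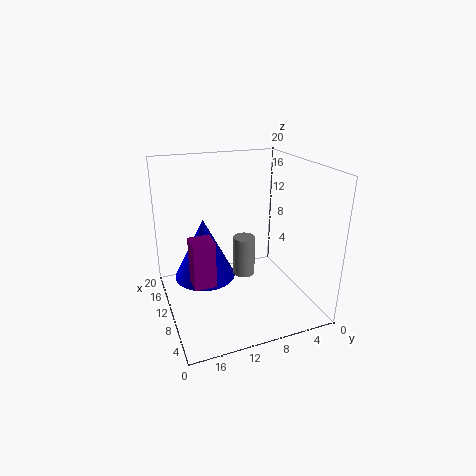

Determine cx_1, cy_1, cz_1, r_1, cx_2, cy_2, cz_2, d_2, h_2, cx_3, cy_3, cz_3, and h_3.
cx_1 = 9; cy_1 = 9.5; cz_1 = 5; r_1 = 1.5; cx_2 = 7.5; cy_2 = 14; cz_2 = 4.5; d_2 = 3; h_2 = 6.5; cx_3 = 13.5; cy_3 = 14; cz_3 = 3; h_3 = 9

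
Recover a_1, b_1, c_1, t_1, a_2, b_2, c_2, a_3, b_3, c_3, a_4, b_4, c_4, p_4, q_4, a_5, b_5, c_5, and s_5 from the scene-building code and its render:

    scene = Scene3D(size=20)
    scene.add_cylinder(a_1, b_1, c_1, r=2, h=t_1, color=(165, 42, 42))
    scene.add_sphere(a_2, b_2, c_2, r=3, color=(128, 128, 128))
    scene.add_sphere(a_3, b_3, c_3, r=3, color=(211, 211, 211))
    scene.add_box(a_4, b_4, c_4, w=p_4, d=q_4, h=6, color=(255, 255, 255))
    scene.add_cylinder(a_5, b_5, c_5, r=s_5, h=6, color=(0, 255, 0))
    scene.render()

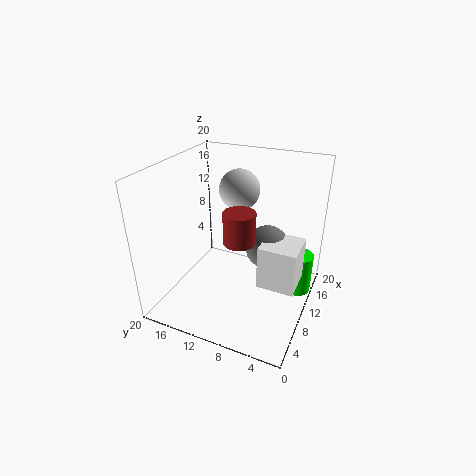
a_1 = 6; b_1 = 8; c_1 = 12; t_1 = 4; a_2 = 11; b_2 = 6; c_2 = 9; a_3 = 15; b_3 = 12; c_3 = 15; a_4 = 7; b_4 = 1; c_4 = 5; p_4 = 5; q_4 = 5; a_5 = 14; b_5 = 2; c_5 = 1; s_5 = 2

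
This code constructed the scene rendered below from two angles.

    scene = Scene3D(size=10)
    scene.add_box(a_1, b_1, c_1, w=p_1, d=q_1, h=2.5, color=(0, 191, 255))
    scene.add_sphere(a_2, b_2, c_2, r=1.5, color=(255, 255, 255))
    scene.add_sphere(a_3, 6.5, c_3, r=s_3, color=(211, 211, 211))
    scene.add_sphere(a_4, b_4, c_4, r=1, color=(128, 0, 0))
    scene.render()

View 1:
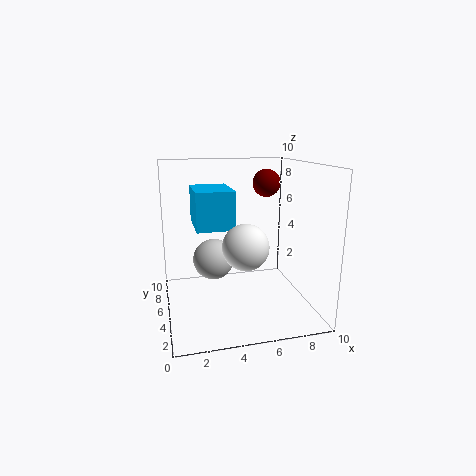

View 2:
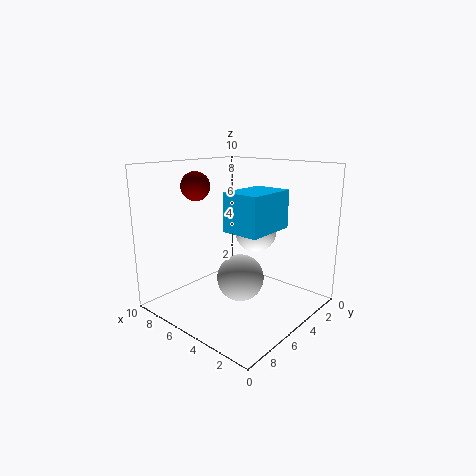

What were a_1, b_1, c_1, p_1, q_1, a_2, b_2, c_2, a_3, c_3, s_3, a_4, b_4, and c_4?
a_1 = 2, b_1 = 3.5, c_1 = 6, p_1 = 2.5, q_1 = 3.5, a_2 = 5, b_2 = 3, c_2 = 5, a_3 = 3.5, c_3 = 3, s_3 = 1.5, a_4 = 7.5, b_4 = 6.5, c_4 = 8.5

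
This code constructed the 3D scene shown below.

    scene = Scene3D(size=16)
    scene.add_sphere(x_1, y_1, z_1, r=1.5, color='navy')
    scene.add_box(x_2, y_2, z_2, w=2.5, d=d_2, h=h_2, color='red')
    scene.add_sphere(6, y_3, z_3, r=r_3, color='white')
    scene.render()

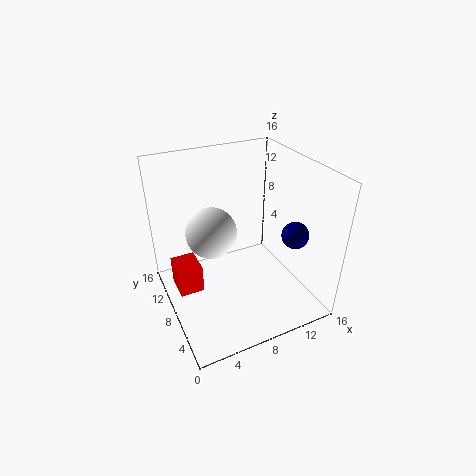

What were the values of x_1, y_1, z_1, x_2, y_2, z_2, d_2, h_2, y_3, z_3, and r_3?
x_1 = 13.5, y_1 = 5, z_1 = 8.5, x_2 = 0.5, y_2 = 6, z_2 = 4, d_2 = 3, h_2 = 3, y_3 = 11, z_3 = 7.5, r_3 = 3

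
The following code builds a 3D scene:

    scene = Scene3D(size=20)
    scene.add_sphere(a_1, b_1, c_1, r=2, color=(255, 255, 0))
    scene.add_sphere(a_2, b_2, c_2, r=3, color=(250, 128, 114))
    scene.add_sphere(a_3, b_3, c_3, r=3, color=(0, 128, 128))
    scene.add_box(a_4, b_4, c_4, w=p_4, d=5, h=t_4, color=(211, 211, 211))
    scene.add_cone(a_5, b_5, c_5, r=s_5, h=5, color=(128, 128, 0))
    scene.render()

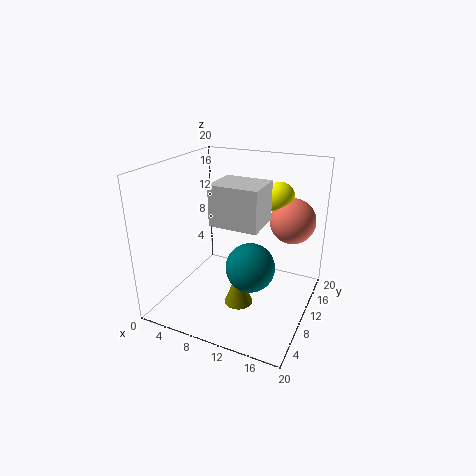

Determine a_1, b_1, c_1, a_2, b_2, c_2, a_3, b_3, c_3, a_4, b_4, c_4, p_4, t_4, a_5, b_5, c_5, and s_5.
a_1 = 15
b_1 = 12
c_1 = 16
a_2 = 17
b_2 = 12
c_2 = 13
a_3 = 14
b_3 = 5
c_3 = 9
a_4 = 9
b_4 = 4
c_4 = 14
p_4 = 6
t_4 = 5
a_5 = 11
b_5 = 8
c_5 = 1
s_5 = 2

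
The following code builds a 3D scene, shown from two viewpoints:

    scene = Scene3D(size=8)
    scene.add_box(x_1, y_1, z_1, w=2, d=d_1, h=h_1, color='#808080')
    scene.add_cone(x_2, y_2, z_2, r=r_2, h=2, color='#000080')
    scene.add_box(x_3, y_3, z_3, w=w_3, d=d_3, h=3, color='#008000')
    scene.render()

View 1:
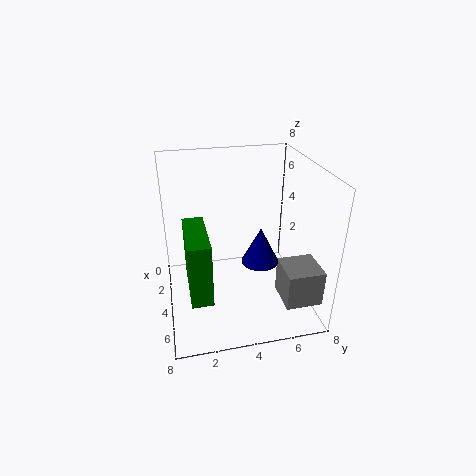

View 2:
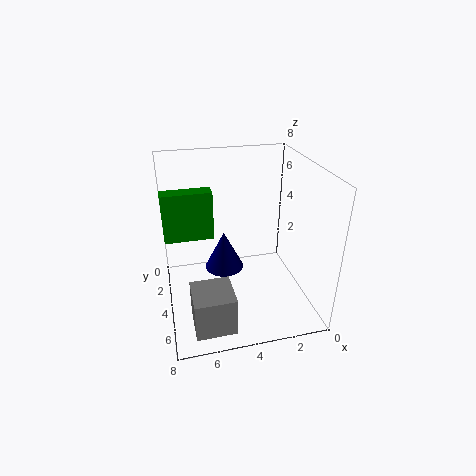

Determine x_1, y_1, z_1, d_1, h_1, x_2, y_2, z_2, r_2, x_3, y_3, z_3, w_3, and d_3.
x_1 = 5
y_1 = 6
z_1 = 1
d_1 = 2
h_1 = 2
x_2 = 5
y_2 = 5
z_2 = 3
r_2 = 1
x_3 = 5
y_3 = 1
z_3 = 3
w_3 = 3
d_3 = 1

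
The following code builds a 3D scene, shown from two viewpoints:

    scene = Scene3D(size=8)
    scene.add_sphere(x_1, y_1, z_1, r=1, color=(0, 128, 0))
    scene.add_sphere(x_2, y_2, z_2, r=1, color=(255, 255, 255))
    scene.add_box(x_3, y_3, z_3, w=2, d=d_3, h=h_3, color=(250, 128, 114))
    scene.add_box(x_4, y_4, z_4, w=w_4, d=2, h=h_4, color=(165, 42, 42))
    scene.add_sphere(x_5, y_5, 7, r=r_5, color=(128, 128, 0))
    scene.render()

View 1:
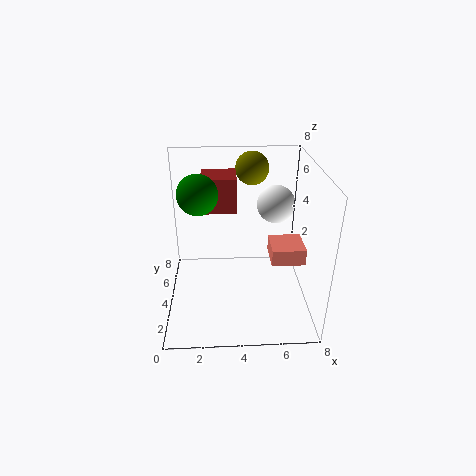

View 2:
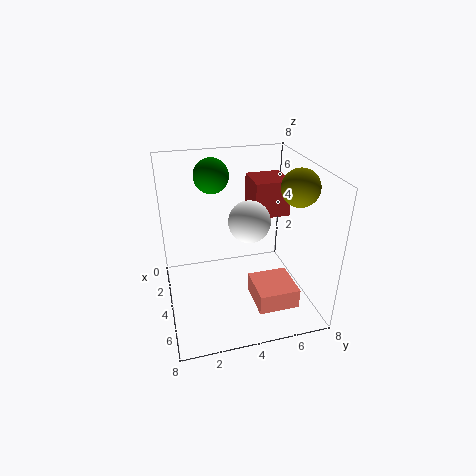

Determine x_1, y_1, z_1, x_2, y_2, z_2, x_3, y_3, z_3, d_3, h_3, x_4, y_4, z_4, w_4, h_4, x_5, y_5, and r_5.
x_1 = 2
y_1 = 3
z_1 = 7
x_2 = 6
y_2 = 4
z_2 = 6
x_3 = 6
y_3 = 4
z_3 = 2
d_3 = 2
h_3 = 1
x_4 = 2
y_4 = 5
z_4 = 5
w_4 = 2
h_4 = 2
x_5 = 5
y_5 = 7
r_5 = 1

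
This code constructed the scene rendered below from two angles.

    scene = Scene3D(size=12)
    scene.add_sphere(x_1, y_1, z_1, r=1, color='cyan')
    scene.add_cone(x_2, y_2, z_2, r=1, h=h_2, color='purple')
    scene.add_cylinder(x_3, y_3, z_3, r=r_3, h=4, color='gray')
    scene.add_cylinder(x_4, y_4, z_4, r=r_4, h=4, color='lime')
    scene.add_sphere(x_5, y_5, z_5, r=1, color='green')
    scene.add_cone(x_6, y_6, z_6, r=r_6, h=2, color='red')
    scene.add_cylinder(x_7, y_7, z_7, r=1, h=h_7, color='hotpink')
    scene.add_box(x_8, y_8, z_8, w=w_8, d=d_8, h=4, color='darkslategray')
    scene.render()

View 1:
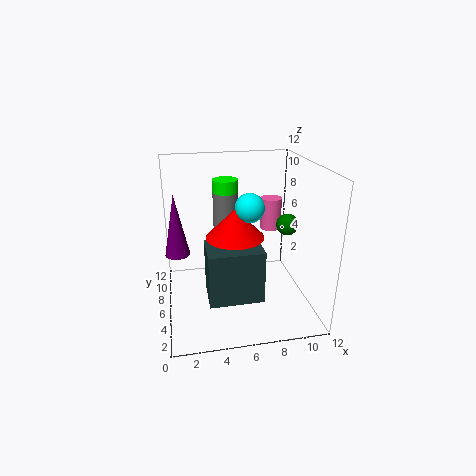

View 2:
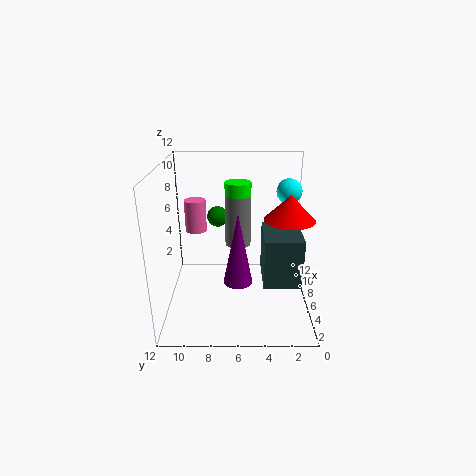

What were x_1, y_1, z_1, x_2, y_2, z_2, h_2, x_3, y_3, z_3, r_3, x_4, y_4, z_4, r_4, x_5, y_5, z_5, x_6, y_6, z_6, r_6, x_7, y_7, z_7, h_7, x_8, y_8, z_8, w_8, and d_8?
x_1 = 6
y_1 = 2
z_1 = 10
x_2 = 1
y_2 = 6
z_2 = 5
h_2 = 5
x_3 = 5
y_3 = 6
z_3 = 6
r_3 = 1
x_4 = 5
y_4 = 6
z_4 = 7
r_4 = 1
x_5 = 11
y_5 = 8
z_5 = 6
x_6 = 5
y_6 = 2
z_6 = 8
r_6 = 2
x_7 = 10
y_7 = 10
z_7 = 5
h_7 = 3
x_8 = 3
y_8 = 1
z_8 = 3
w_8 = 4
d_8 = 3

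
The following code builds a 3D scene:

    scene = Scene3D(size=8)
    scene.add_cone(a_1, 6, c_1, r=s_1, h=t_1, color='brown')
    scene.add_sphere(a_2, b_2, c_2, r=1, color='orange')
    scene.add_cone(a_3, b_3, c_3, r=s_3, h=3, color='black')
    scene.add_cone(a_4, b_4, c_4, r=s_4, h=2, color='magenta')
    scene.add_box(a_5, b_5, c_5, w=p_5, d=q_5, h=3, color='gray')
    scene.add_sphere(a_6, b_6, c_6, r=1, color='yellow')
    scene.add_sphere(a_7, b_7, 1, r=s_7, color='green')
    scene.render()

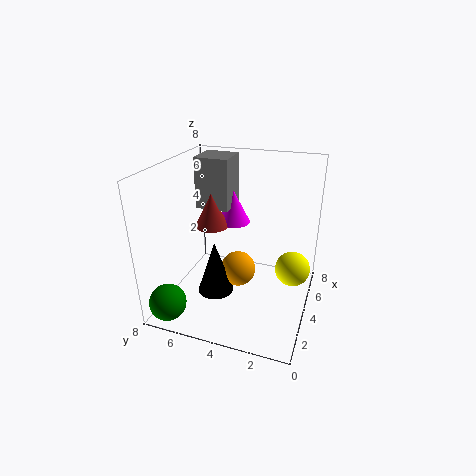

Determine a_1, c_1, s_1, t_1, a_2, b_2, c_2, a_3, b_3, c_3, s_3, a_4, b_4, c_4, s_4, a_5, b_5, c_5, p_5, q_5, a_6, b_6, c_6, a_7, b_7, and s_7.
a_1 = 5; c_1 = 4; s_1 = 1; t_1 = 2; a_2 = 4; b_2 = 4; c_2 = 2; a_3 = 3; b_3 = 5; c_3 = 1; s_3 = 1; a_4 = 6; b_4 = 5; c_4 = 4; s_4 = 1; a_5 = 5; b_5 = 5; c_5 = 5; p_5 = 2; q_5 = 2; a_6 = 5; b_6 = 1; c_6 = 2; a_7 = 1; b_7 = 7; s_7 = 1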